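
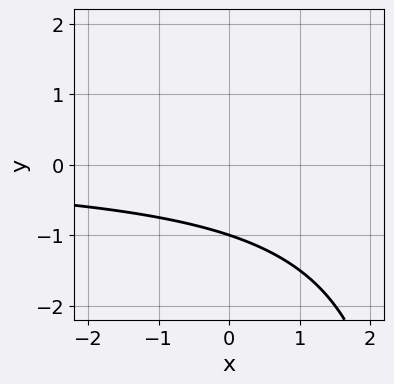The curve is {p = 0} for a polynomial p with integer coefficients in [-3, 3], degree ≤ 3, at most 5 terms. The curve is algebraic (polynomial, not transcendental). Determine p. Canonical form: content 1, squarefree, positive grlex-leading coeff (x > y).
(a) deg p = 2. The shape is more complex than any degree-1 curve.
(b) Checking where it meets the axes: it crosses the y-axis at the gridline y = -1; it misses every integer gridline on the x-axis.
(c) Matching integer coefficients to the picture gives p.

x*y - 3*y - 3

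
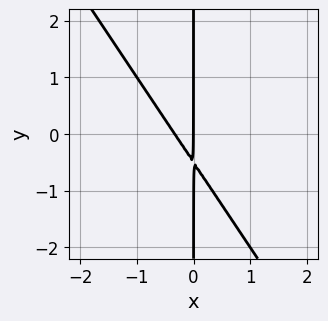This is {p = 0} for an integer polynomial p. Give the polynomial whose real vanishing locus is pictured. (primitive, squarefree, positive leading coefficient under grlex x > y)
3*x^2 + 2*x*y + x

1. Degree: a generic line meets the curve in up to 2 points, so deg p = 2.
2. Against the integer gridlines: it meets the x-axis at x = 0 (among the integer gridlines); the visible y-axis segment lies entirely on the curve.
3. These observations pin down the coefficients.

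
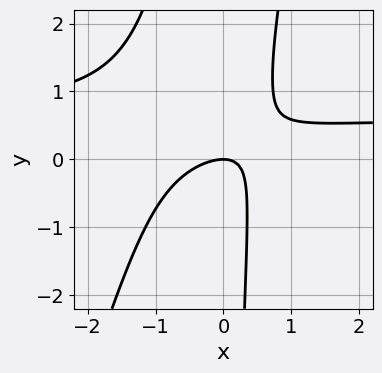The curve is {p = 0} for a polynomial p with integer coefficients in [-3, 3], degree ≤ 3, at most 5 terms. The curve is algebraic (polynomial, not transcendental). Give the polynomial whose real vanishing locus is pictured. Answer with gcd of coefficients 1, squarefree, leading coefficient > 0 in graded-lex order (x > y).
1. Degree: a generic line meets the curve in up to 3 points, so deg p = 3.
2. Reading off the gridlines: one y-axis crossing is at y = 0; it meets the x-axis at x = 0 (among the integer gridlines).
3. Together with the visible shape, these determine p as stated.

3*x^2*y - x*y^2 - 2*x^2 + 3*x*y - 2*y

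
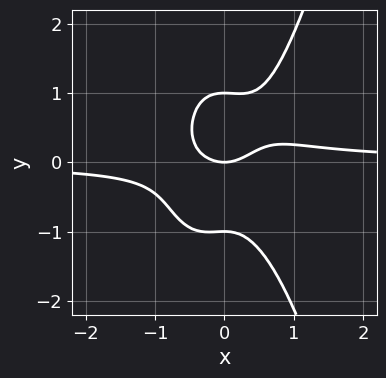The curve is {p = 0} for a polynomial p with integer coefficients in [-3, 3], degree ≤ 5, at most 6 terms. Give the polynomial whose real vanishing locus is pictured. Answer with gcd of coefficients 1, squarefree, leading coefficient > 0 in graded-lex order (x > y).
3*x^3*y - y^3 - x^2 + y

First, deg p = 4. No degree-3 curve has this shape.
Next, checking where it meets the axes: among the integer gridlines, it crosses the y-axis at y ∈ {-1, 0, 1}; it meets the x-axis at x = 0 (among the integer gridlines).
Finally, together with the visible shape, these determine p as stated.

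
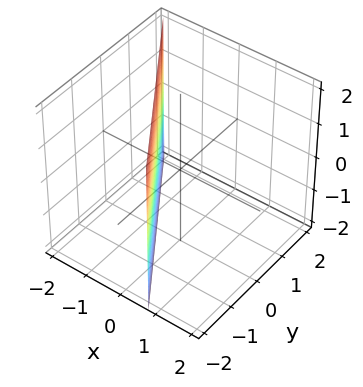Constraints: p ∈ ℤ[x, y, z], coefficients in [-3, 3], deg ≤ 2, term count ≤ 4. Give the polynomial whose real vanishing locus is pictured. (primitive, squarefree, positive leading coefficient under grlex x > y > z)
3*x + 2*y + 2

deg p = 1. Every cross-section is a straight line — this is a plane.
Checking where it meets the axes: it misses every integer gridline on the z-axis; one y-axis crossing is at y = -1.
Putting this together gives p.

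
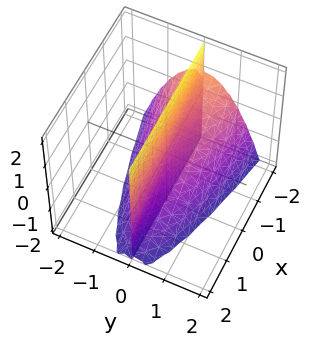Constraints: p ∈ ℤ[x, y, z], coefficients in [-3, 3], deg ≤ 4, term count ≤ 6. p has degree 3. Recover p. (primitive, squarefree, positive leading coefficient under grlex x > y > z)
3*y^3 + 2*x*y + 3*y*z + 2*y

I count 2 distinct pieces. Treating them together as one polynomial.
The degree is 3 — a generic line meets the surface in up to 3 points.
Observable constraints: it crosses the y-axis at the gridline y = 0; the visible z-axis segment lies entirely on the surface; every point of the x-axis in the box is on the surface.
These observations pin down the coefficients.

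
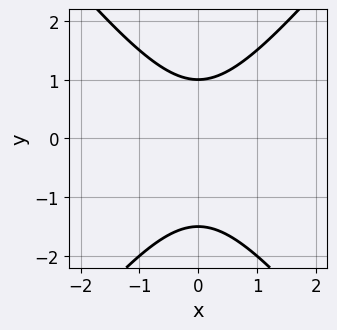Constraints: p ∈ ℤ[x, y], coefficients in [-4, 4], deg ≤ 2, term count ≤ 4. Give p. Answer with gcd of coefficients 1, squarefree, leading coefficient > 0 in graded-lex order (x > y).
3*x^2 - 2*y^2 - y + 3

1. deg p = 2. A generic line meets the curve in up to 2 points.
2. Symmetries: the x ↦ −x reflection is a symmetry, so x appears only in even powers.
3. Against the integer gridlines: one y-axis crossing is at y = 1; it misses every integer gridline on the x-axis.
4. Solving for integer coefficients yields p as stated.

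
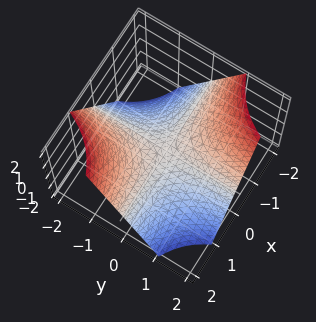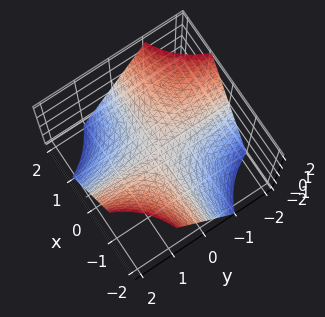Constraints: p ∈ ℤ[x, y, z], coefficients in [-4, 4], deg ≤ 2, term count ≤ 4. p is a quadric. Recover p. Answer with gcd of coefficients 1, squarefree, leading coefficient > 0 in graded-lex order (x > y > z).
x*y + z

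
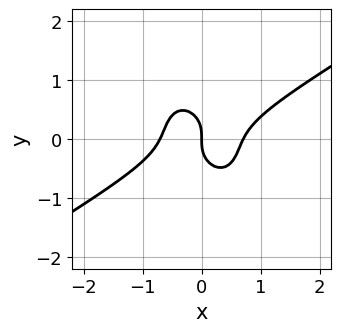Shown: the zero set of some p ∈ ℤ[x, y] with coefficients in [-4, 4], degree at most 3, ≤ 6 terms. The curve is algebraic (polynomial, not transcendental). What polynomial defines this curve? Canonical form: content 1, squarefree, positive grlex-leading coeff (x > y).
2*x^3 - 2*x^2*y - x*y^2 - 2*y^3 - x

1. Degree: a generic line meets the curve in up to 3 points, so deg p = 3.
2. Reading off the gridlines: it crosses the x-axis at the gridline x = 0; it meets the y-axis at y = 0 (among the integer gridlines).
3. Solving for integer coefficients yields p as stated.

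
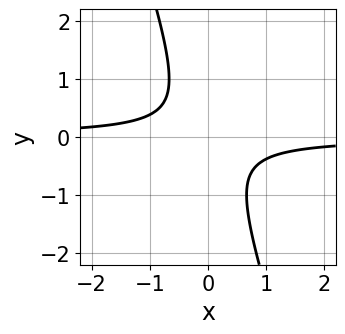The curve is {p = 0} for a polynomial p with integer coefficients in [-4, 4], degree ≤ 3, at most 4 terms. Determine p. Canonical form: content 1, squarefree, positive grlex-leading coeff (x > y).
(a) deg p = 2. A generic line meets the curve in up to 2 points.
(b) From the visible intercepts: it misses every integer gridline on the y-axis; no x-intercept at any integer in the box.
(c) Putting this together gives p.

3*x*y + y^2 + 1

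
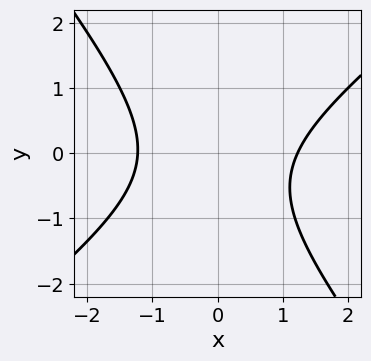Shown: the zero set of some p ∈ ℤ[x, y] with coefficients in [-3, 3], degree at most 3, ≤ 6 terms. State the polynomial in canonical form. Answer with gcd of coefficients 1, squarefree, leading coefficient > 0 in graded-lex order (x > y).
2*x^2 - x*y - 2*y^2 - y - 3

(a) The degree is 2 — a generic line meets the curve in up to 2 points.
(b) Against the integer gridlines: the curve avoids every integer y-axis point in the box.
(c) These observations pin down the coefficients.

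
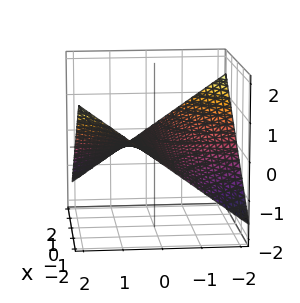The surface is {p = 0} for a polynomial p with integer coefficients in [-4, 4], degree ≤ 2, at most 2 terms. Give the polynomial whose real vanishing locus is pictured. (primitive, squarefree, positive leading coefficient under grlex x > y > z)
x*y + 3*z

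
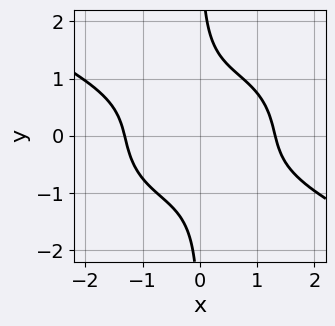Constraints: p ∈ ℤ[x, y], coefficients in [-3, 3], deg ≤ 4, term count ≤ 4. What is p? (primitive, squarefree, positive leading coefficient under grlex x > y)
(a) Degree: the shape is more complex than any degree-3 curve, so deg p = 4.
(b) Reading off the gridlines: the curve avoids every integer y-axis point in the box.
(c) Fitting integer coefficients to these (and the overall shape) gives p.

x^4 + x^3*y + 3*x*y^3 - 3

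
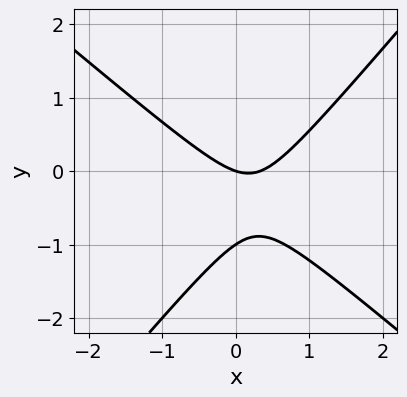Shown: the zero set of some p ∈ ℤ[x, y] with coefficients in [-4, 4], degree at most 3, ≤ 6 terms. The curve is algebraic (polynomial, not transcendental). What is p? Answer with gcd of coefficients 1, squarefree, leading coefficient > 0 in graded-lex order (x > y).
The degree is 2 — a generic line meets the curve in up to 2 points.
Checking where it meets the axes: among the integer gridlines, it crosses the y-axis at y ∈ {-1, 0}; it crosses the x-axis at the gridline x = 0.
Fitting integer coefficients to these (and the overall shape) gives p.

3*x^2 + x*y - 3*y^2 - x - 3*y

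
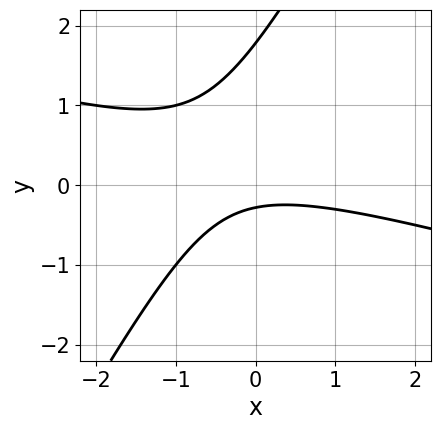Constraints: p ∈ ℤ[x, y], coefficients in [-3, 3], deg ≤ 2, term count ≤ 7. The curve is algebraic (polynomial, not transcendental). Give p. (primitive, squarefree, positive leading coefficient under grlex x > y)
Degree: the shape is more complex than any degree-1 curve, so deg p = 2.
Reading off the gridlines: the curve avoids every integer x-axis point in the box.
Fitting integer coefficients to these (and the overall shape) gives p.

x^2 + 3*x*y - 2*y^2 + 3*y + 1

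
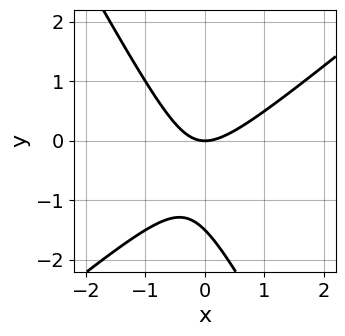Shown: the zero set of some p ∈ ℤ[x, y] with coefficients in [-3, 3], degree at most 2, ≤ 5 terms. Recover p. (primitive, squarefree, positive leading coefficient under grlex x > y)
3*x^2 - 2*x*y - 2*y^2 - 3*y

(a) deg p = 2.
(b) From the axis intercepts and sections: it meets the y-axis at y = 0 (among the integer gridlines); it crosses the x-axis at the gridline x = 0.
(c) Together with the visible shape, these determine p as stated.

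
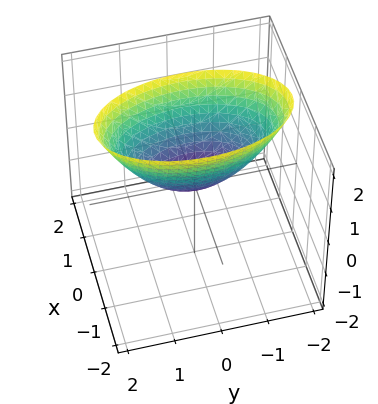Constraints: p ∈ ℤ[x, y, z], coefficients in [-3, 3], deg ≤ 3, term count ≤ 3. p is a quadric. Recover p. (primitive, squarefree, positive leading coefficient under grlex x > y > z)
3*x^2 + y^2 - 2*z

deg p = 2.
Symmetries: mirror symmetry y ↦ −y ⇒ only even powers of y; it's symmetric under x → −x, forcing even powers of x.
Against the integer gridlines: it meets the z-axis at z = 0 (among the integer gridlines); one x-axis crossing is at x = 0.
Assembling these constraints gives the stated polynomial.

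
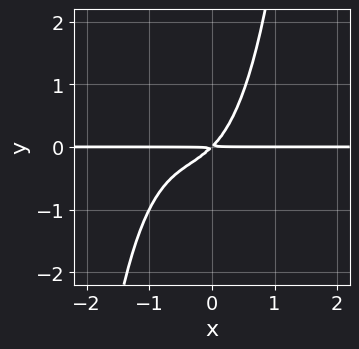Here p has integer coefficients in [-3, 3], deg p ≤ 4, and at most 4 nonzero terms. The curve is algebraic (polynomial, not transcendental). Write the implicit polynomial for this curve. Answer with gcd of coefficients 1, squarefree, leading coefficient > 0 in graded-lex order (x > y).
x^3*y + x^2*y + x*y - y^2

(a) Degree: a generic line meets the curve in up to 4 points, so deg p = 4.
(b) Observable constraints: the visible x-axis segment lies entirely on the curve.
(c) Putting this together gives p.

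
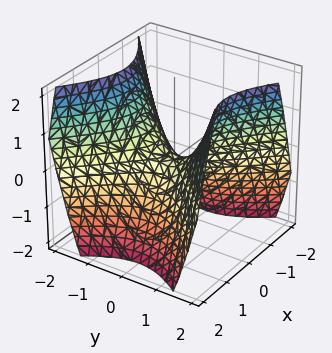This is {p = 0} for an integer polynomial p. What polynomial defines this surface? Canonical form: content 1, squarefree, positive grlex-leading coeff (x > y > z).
First, the degree is 2 — a hyperbolic paraboloid; a quadric.
Then, symmetries: mirror symmetry y ↦ −y ⇒ only even powers of y; mirror symmetry x ↦ −x ⇒ only even powers of x.
Next, against the integer gridlines: one x-axis crossing is at x = 0; it crosses the z-axis at the gridline z = 0.
Finally, matching integer coefficients to the picture gives p.

x^2 - y^2 + z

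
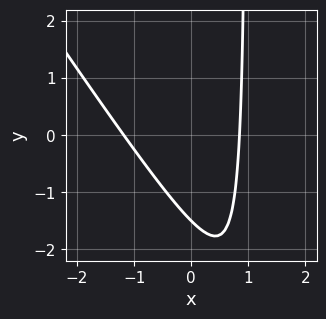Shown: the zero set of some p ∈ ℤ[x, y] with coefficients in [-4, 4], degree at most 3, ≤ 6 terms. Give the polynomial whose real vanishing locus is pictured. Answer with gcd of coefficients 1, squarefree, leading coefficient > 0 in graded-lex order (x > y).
The degree is 2 — the shape is more complex than any degree-1 curve.
Putting this together gives p.

3*x^2 + 2*x*y + x - 2*y - 3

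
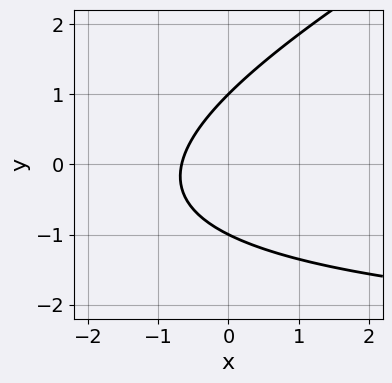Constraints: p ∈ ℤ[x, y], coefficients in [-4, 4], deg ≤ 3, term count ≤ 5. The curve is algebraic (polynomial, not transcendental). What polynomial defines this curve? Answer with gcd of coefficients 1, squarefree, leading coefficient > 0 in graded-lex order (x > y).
x*y - 2*y^2 + 3*x + 2

1. Degree: a generic line meets the curve in up to 2 points, so deg p = 2.
2. Observable constraints: the y-axis gridline crossings are at y ∈ {-1, 1}.
3. Solving for integer coefficients yields p as stated.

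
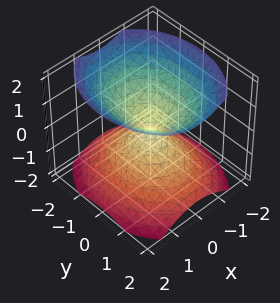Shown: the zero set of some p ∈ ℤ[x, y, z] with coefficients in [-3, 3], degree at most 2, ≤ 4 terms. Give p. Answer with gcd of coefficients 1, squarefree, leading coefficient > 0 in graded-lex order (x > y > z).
3*x^2 + 2*y^2 - 3*z^2

There are 2 components. They look like related sheets of one shape, so recover p as a whole.
The degree is 2 — a double cone through the origin; a quadric.
Symmetries: mirror symmetry x ↦ −x ⇒ only even powers of x; the y ↦ −y reflection is a symmetry, so y appears only in even powers; it's symmetric under z → −z, forcing even powers of z.
Checking where it meets the axes: one y-axis crossing is at y = 0; it crosses the z-axis at the gridline z = 0.
The integer polynomial consistent with all of this is the stated p.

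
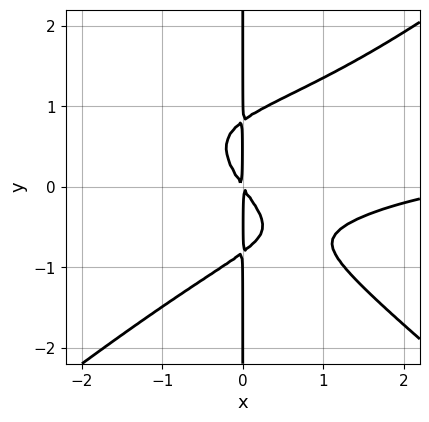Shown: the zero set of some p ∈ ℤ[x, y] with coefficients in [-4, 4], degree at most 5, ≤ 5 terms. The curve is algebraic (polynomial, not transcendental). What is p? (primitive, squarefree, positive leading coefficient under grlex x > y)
2*x^3*y - 3*x*y^3 - x^3 + 3*x^2 + 2*x*y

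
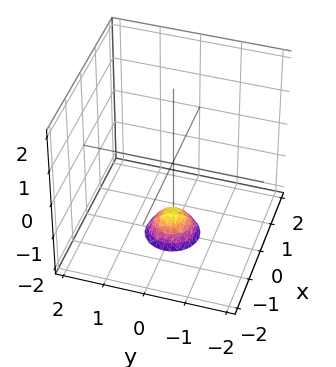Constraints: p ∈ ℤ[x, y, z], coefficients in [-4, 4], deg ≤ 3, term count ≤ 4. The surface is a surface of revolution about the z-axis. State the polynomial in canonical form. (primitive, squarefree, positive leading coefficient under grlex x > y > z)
(a) deg p = 2.
(b) Symmetries: rotational symmetry about the z-axis ⇒ p depends on x, y only through x² + y².
(c) From the axis intercepts and sections: it misses every integer gridline on the y-axis; a circular section at z = -2 has radius between 0 and 1; the surface avoids every integer x-axis point in the box.
(d) Assembling these constraints gives the stated polynomial.

3*x^2 + 3*y^2 + 2*z + 3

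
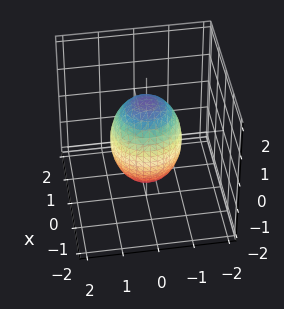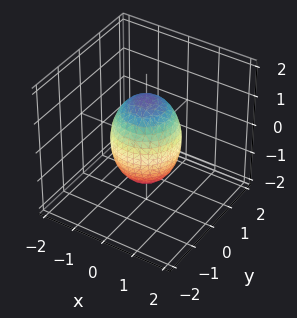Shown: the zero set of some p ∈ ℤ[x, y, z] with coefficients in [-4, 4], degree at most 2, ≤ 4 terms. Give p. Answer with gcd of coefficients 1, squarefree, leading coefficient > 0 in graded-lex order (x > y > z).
1. The degree is 2 — a generic line meets the surface in up to 2 points.
2. Symmetries: the surface is invariant under rotation about z: p = q(x² + y², z).
3. Checking where it meets the axes: a circular section at z = 1 has radius between 0 and 1; among the integer gridlines, it crosses the y-axis at y ∈ {-1, 1}; the x-axis gridline crossings are at x ∈ {-1, 1}.
4. Fitting integer coefficients to these (and the overall shape) gives p.

2*x^2 + 2*y^2 + z^2 - 2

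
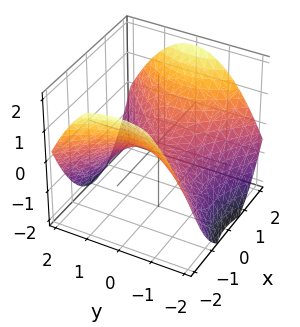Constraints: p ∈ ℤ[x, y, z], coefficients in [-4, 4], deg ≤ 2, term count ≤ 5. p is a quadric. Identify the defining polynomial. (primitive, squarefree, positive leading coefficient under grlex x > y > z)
(a) Degree: a hyperbolic paraboloid; a quadric, so deg p = 2.
(b) Symmetries: mirror symmetry x ↦ −x ⇒ only even powers of x; it's symmetric under y → −y, forcing even powers of y.
(c) From the axis intercepts and sections: it meets the z-axis at z = 0 (among the integer gridlines); one x-axis crossing is at x = 0.
(d) Putting this together gives p.

x^2 - y^2 - 2*z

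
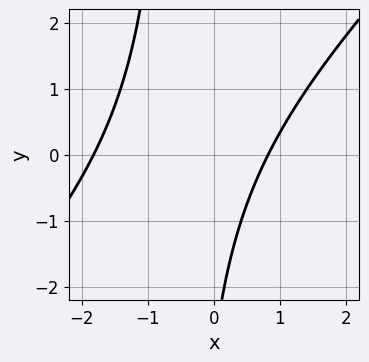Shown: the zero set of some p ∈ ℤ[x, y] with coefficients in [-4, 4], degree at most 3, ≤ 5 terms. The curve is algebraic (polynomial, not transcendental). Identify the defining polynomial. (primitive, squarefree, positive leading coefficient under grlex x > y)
1. deg p = 2. No degree-1 curve has this shape.
2. Observable constraints: the curve avoids every integer y-axis point in the box.
3. The integer polynomial consistent with all of this is the stated p.

2*x^2 - 2*x*y + 2*x - y - 3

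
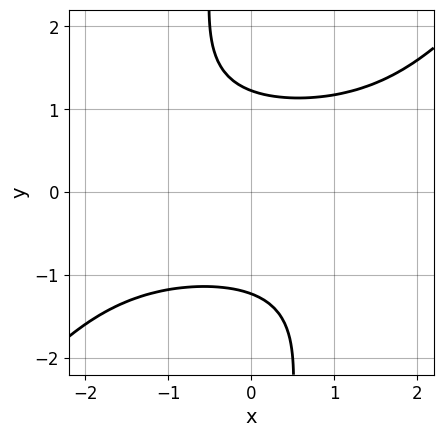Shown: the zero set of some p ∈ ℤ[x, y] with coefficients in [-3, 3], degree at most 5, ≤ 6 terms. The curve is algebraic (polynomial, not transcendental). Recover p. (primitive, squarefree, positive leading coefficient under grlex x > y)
1. The degree is 4 — a generic line meets the curve in up to 4 points.
2. Checking where it meets the axes: it misses every integer gridline on the x-axis.
3. Assembling these constraints gives the stated polynomial.

x^2*y^2 - x*y^3 - 2*y^2 + 3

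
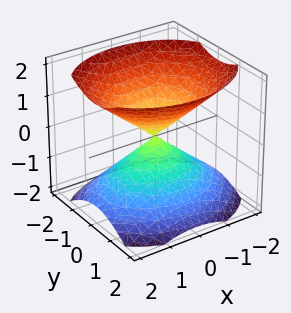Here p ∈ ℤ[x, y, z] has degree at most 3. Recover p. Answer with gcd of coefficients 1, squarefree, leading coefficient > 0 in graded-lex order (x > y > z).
2*x^2 + 3*y^2 - 3*z^2

1. I count 2 distinct pieces.
2. deg p = 2.
3. Symmetries: it's symmetric under z → −z, forcing even powers of z; the x ↦ −x reflection is a symmetry, so x appears only in even powers; the y ↦ −y reflection is a symmetry, so y appears only in even powers.
4. From the visible intercepts: it crosses the z-axis at the gridline z = 0; it crosses the x-axis at the gridline x = 0; one y-axis crossing is at y = 0.
5. Putting this together gives p.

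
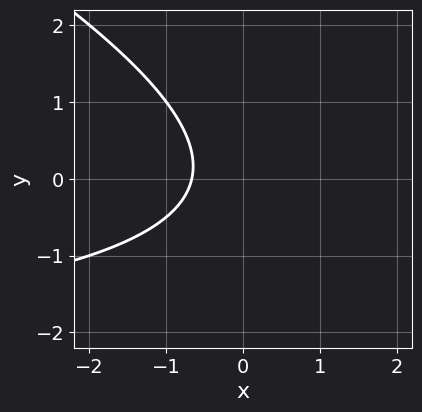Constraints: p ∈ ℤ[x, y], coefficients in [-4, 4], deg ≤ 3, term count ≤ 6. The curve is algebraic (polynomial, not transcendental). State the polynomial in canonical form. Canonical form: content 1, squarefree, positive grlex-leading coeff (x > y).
x*y + 2*y^2 + 3*x + 2

deg p = 2.
From the visible intercepts: the curve avoids every integer y-axis point in the box.
These observations pin down the coefficients.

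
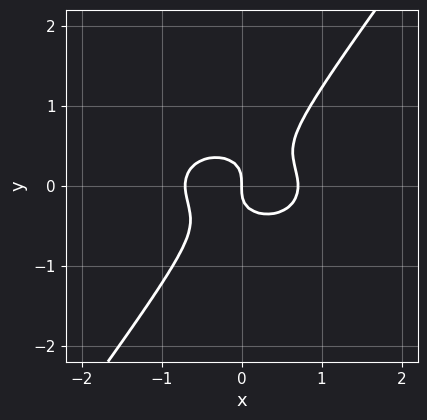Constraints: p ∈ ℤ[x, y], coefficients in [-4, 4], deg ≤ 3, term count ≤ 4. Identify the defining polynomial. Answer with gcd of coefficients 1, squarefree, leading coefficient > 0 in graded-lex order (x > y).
2*x^3 + 3*x*y^2 - 3*y^3 - x

First, the degree is 3 — a generic line meets the curve in up to 3 points.
Next, from the axis intercepts and sections: one x-axis crossing is at x = 0; it crosses the y-axis at the gridline y = 0.
Finally, these observations pin down the coefficients.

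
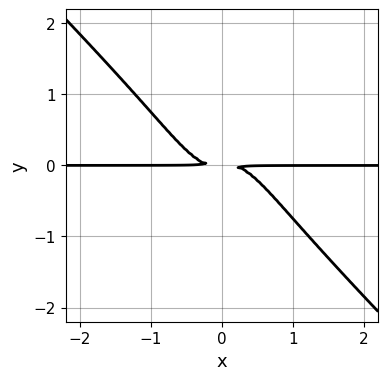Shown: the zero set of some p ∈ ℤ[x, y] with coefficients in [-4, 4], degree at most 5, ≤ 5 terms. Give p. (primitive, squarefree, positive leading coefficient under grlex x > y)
3*x^3*y + 3*x^2*y^2 + y^2

First, deg p = 4. The shape is more complex than any degree-3 curve.
Next, from the axis intercepts and sections: every point of the x-axis in the box is on the curve.
Finally, these observations pin down the coefficients.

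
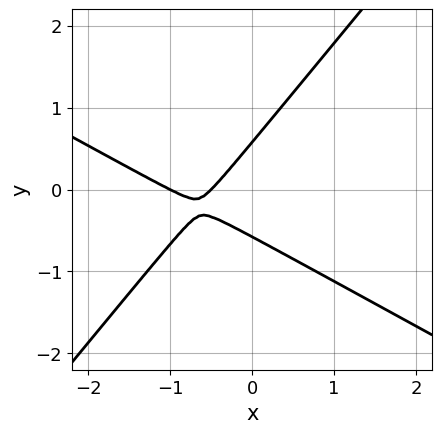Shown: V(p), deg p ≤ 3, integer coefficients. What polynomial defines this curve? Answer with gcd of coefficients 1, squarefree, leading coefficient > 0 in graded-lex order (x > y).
Degree: the shape is more complex than any degree-1 curve, so deg p = 2.
From the visible intercepts: one x-axis crossing is at x = -1.
Solving for integer coefficients yields p as stated.

2*x^2 + 2*x*y - 3*y^2 + 3*x + 1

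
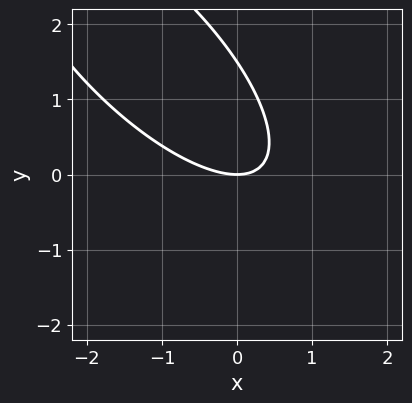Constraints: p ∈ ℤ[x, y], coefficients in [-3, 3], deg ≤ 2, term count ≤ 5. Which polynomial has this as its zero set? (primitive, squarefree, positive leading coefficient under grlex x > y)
2*x^2 + 3*x*y + 2*y^2 - 3*y

1. deg p = 2. A generic line meets the curve in up to 2 points.
2. From the axis intercepts and sections: it meets the y-axis at y = 0 (among the integer gridlines); it meets the x-axis at x = 0 (among the integer gridlines).
3. Solving for integer coefficients yields p as stated.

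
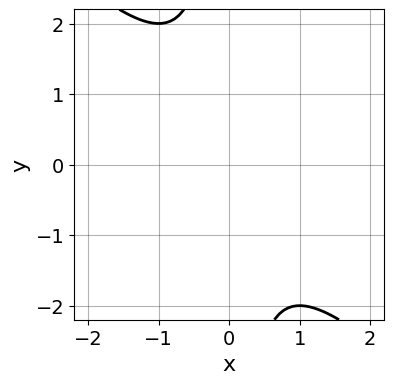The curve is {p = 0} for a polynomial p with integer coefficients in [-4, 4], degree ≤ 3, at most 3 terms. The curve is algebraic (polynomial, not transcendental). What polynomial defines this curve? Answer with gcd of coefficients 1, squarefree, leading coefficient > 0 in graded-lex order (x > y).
First, the degree is 2 — the shape is more complex than any degree-1 curve.
Then, checking where it meets the axes: no x-intercept at any integer in the box; it misses every integer gridline on the y-axis.
Finally, together with the visible shape, these determine p as stated.

x^2 + x*y + 1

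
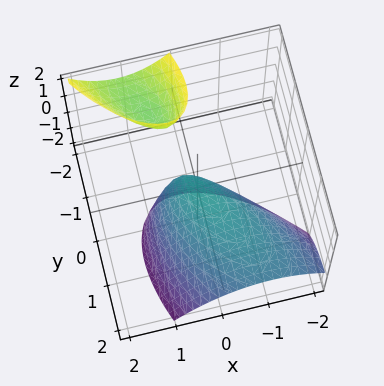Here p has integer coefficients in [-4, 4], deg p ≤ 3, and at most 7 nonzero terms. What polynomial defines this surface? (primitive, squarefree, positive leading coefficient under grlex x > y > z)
3*x^2 + 3*x*y + 2*y^2 + 3*y*z + 2*z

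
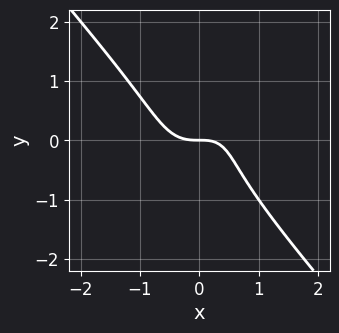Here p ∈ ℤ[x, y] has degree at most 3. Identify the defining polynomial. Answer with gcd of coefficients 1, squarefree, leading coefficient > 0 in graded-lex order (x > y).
3*x^3 + 2*y^3 - x*y + 2*y

1. Degree: no degree-2 curve has this shape, so deg p = 3.
2. Against the integer gridlines: one x-axis crossing is at x = 0; one y-axis crossing is at y = 0.
3. Solving for integer coefficients yields p as stated.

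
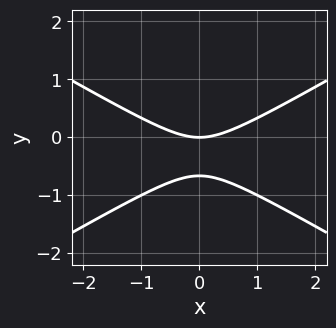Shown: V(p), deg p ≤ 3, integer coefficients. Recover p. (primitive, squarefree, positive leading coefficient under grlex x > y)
x^2 - 3*y^2 - 2*y

First, deg p = 2.
Next, symmetries: mirror symmetry x ↦ −x ⇒ only even powers of x.
Next, from the axis intercepts and sections: one x-axis crossing is at x = 0; one y-axis crossing is at y = 0.
Finally, these observations pin down the coefficients.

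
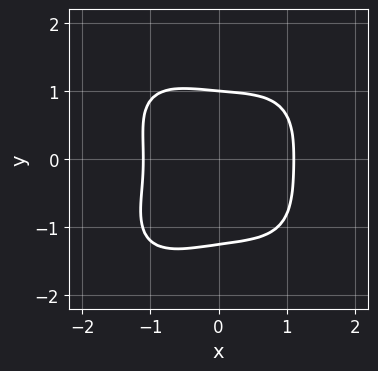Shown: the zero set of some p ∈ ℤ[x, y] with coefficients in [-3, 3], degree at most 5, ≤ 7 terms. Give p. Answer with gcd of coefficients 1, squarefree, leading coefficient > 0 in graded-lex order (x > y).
2*x^4 + 2*y^4 + x*y^2 + y^3 - 3

(a) deg p = 4.
(b) Checking where it meets the axes: it crosses the y-axis at the gridline y = 1.
(c) Matching integer coefficients to the picture gives p.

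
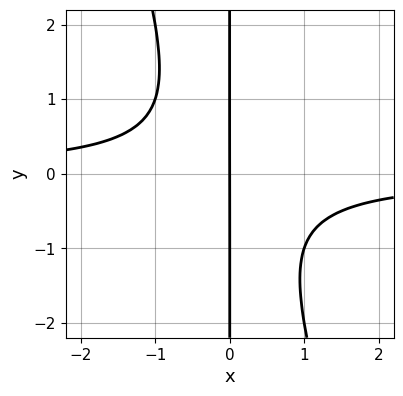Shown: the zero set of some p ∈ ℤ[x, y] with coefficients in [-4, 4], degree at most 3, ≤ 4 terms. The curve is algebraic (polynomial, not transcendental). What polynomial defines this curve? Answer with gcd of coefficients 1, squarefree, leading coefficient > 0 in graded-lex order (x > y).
3*x^2*y + x*y^2 + 2*x

First, degree: no degree-2 curve has this shape, so deg p = 3.
Next, observable constraints: it crosses the x-axis at the gridline x = 0; the visible y-axis segment lies entirely on the curve.
Finally, assembling these constraints gives the stated polynomial.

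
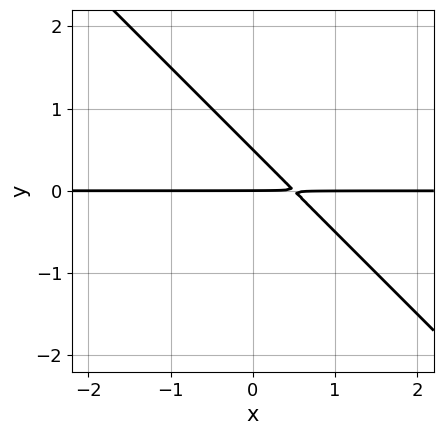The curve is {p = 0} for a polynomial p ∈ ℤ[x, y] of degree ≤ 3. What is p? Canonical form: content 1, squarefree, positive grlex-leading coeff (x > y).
2*x*y + 2*y^2 - y

(a) Degree: a generic line meets the curve in up to 2 points, so deg p = 2.
(b) From the visible intercepts: every point of the x-axis in the box is on the curve; it meets the y-axis at y = 0 (among the integer gridlines).
(c) Solving for integer coefficients yields p as stated.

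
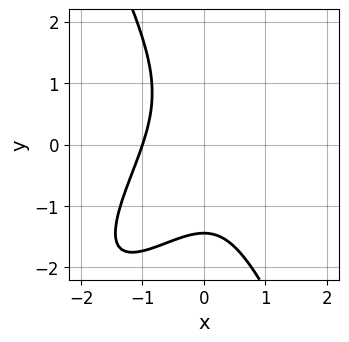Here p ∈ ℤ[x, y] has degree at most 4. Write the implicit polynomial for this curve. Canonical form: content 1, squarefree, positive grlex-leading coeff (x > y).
3*x^3 - 3*x^2*y + y^3 + 3

The degree is 3 — the shape is more complex than any degree-2 curve.
From the axis intercepts and sections: one x-axis crossing is at x = -1.
Fitting integer coefficients to these (and the overall shape) gives p.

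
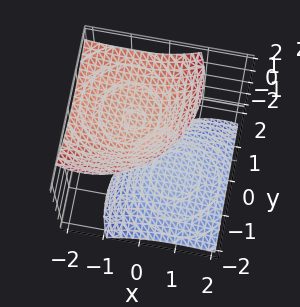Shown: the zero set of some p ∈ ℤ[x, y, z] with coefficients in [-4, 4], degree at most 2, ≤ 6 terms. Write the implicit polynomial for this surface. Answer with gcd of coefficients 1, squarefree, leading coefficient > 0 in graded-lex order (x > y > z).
1. There are 2 components.
2. deg p = 2.
3. Against the integer gridlines: the z-axis gridline crossings are at z ∈ {-1, 1}; the surface avoids every integer y-axis point in the box.
4. Matching integer coefficients to the picture gives p.

2*x^2 + 3*x*z + 2*y^2 - 2*y*z - 2*z^2 + 2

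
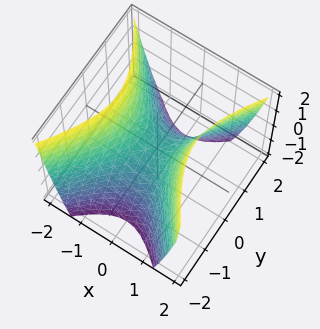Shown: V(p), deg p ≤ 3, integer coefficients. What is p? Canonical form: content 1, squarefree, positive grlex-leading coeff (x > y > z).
3*x^2 - 2*y^2 - 2*z

The degree is 2 — a hyperbolic paraboloid; a quadric.
Symmetries: the y ↦ −y reflection is a symmetry, so y appears only in even powers; the x ↦ −x reflection is a symmetry, so x appears only in even powers.
Observable constraints: one z-axis crossing is at z = 0; one y-axis crossing is at y = 0; it crosses the x-axis at the gridline x = 0.
Together with the visible shape, these determine p as stated.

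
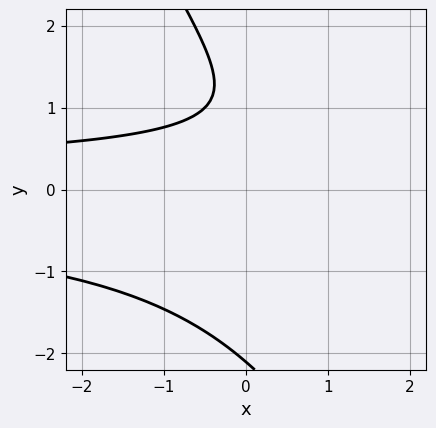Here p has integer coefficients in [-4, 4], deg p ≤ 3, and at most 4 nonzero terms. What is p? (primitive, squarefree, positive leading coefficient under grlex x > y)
2*x*y^2 + y^3 - 3*y + 3

1. Degree: a generic line meets the curve in up to 3 points, so deg p = 3.
2. Reading off the gridlines: no y-intercept at any integer in the box; it misses every integer gridline on the x-axis.
3. Putting this together gives p.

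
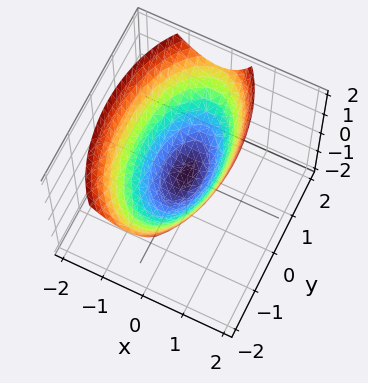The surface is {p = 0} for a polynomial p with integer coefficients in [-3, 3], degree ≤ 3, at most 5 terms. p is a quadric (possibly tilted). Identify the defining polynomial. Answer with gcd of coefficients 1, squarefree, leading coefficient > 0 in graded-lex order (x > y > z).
(a) The degree is 2 — no degree-1 surface has this shape.
(b) Checking where it meets the axes: one z-axis crossing is at z = 0; it crosses the x-axis at the gridline x = 0.
(c) The integer polynomial consistent with all of this is the stated p.

3*x^2 + x*z + y^2 - 3*z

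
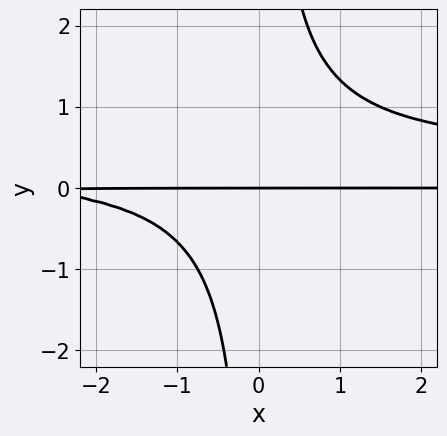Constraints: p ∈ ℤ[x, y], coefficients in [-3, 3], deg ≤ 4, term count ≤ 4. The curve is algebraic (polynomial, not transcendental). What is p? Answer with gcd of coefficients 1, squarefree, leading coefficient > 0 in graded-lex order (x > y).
The degree is 3 — the shape is more complex than any degree-2 curve.
Checking where it meets the axes: it meets the y-axis at y = 0 (among the integer gridlines); every point of the x-axis in the box is on the curve.
Matching integer coefficients to the picture gives p.

3*x*y^2 - x*y - 3*y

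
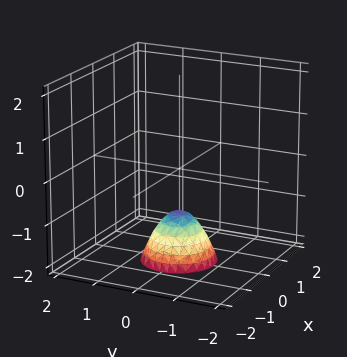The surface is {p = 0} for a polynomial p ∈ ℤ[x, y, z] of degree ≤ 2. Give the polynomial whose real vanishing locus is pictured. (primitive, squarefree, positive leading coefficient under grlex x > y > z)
3*x^2 + 3*y^2 + 2*z + 2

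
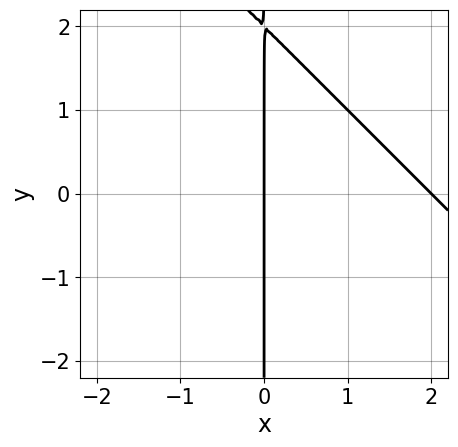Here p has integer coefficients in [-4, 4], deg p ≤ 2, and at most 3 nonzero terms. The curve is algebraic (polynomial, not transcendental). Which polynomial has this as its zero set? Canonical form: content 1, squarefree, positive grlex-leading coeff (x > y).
x^2 + x*y - 2*x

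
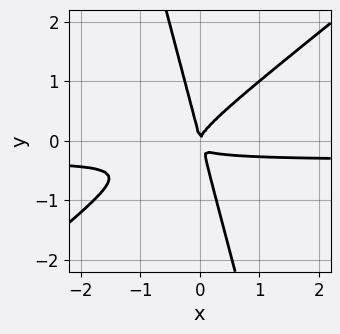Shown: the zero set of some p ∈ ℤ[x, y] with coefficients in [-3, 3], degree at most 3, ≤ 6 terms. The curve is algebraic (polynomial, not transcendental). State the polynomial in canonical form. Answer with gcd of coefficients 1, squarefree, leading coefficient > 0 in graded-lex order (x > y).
3*x^2*y - 3*x*y^2 - y^3 + x^2

First, degree: no degree-2 curve has this shape, so deg p = 3.
Next, against the integer gridlines: it meets the y-axis at y = 0 (among the integer gridlines); one x-axis crossing is at x = 0.
Finally, these observations pin down the coefficients.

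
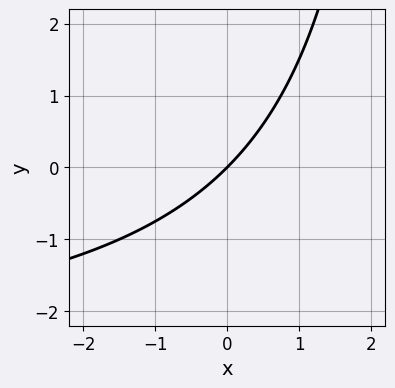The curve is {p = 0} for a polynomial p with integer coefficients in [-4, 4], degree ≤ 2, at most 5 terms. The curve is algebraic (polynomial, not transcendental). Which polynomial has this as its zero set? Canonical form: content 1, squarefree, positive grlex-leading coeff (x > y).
x*y + 3*x - 3*y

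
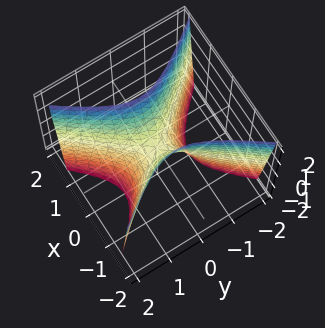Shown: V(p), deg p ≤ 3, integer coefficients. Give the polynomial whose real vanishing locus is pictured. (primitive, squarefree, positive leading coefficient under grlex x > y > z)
First, the degree is 2 — a saddle surface; a quadric.
Then, symmetries: the y ↦ −y reflection is a symmetry, so y appears only in even powers; it's symmetric under x → −x, forcing even powers of x.
Then, observable constraints: it crosses the z-axis at the gridline z = 0; one x-axis crossing is at x = 0; one y-axis crossing is at y = 0.
Finally, solving for integer coefficients yields p as stated.

3*x^2 - 2*y^2 - z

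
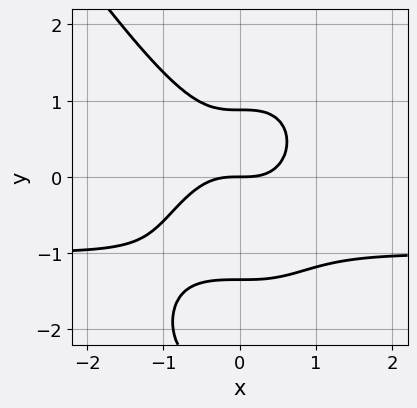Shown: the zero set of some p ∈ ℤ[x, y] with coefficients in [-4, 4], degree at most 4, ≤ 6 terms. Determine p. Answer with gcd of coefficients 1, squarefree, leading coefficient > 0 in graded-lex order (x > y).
3*x^3*y + y^4 + 3*x^3 + 3*y^3 - 3*y

First, the degree is 4 — the shape is more complex than any degree-3 curve.
Then, observable constraints: one y-axis crossing is at y = 0; it meets the x-axis at x = 0 (among the integer gridlines).
Finally, matching integer coefficients to the picture gives p.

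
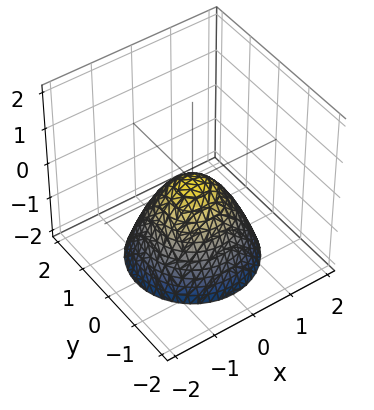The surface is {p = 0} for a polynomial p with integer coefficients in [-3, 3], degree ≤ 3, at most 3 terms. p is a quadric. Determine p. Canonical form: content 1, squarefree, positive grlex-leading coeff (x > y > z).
1. deg p = 2.
2. By symmetry, every cross-section ⟂ z is a circle, so x, y appear only via x² + y².
3. From the visible intercepts: it crosses the y-axis at the gridline y = 0; a circular section at z = -1 has radius exactly 1; it meets the x-axis at x = 0 (among the integer gridlines).
4. Putting this together gives p.

x^2 + y^2 + z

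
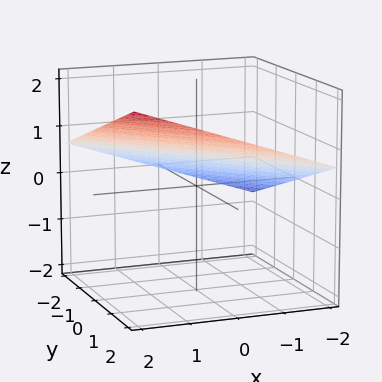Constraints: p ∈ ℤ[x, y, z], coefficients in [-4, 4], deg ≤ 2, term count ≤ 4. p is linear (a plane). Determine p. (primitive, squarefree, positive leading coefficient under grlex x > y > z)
First, deg p = 1.
Then, from the visible intercepts: one y-axis crossing is at y = -2; one x-axis crossing is at x = -2.
Finally, fitting integer coefficients to these (and the overall shape) gives p.

x + y - 3*z + 2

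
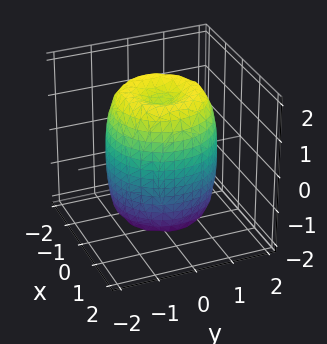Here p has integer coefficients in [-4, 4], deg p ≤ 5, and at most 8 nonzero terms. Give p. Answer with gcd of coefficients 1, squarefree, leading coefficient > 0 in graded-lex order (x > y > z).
2*x^4 + 4*x^2*y^2 + 2*y^4 - 3*x^2 - 3*y^2 + z^2 - 2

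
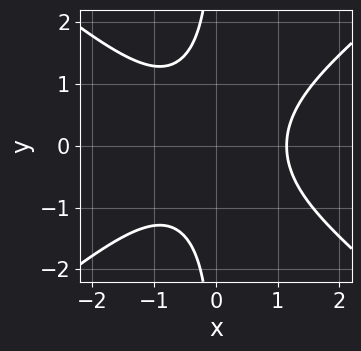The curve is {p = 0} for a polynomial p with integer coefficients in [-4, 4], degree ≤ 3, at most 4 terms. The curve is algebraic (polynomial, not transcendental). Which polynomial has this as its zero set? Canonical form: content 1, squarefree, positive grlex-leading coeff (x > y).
1. The degree is 3 — a generic line meets the curve in up to 3 points.
2. Symmetries: the y ↦ −y reflection is a symmetry, so y appears only in even powers.
3. Observable constraints: the curve avoids every integer y-axis point in the box.
4. Matching integer coefficients to the picture gives p.

2*x^3 - 3*x*y^2 - 3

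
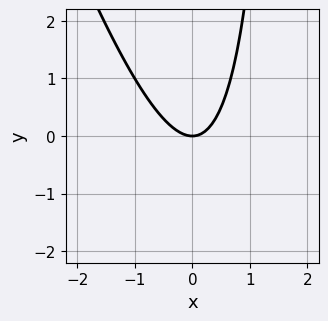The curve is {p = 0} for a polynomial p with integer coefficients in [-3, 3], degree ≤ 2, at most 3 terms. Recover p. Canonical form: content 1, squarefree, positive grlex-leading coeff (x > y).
First, deg p = 2. No degree-1 curve has this shape.
Next, against the integer gridlines: it meets the y-axis at y = 0 (among the integer gridlines); it crosses the x-axis at the gridline x = 0.
Finally, putting this together gives p.

3*x^2 + x*y - 2*y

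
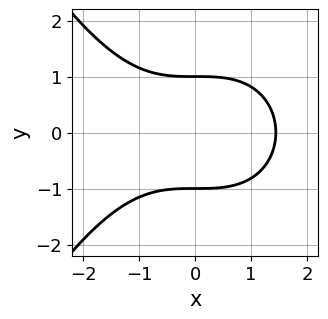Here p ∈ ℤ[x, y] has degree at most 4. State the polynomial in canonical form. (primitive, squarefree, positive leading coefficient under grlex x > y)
x^3 + 3*y^2 - 3

First, the degree is 3 — no degree-2 curve has this shape.
Then, symmetries: the y ↦ −y reflection is a symmetry, so y appears only in even powers.
Next, reading off the gridlines: the y-axis gridline crossings are at y ∈ {-1, 1}.
Finally, solving for integer coefficients yields p as stated.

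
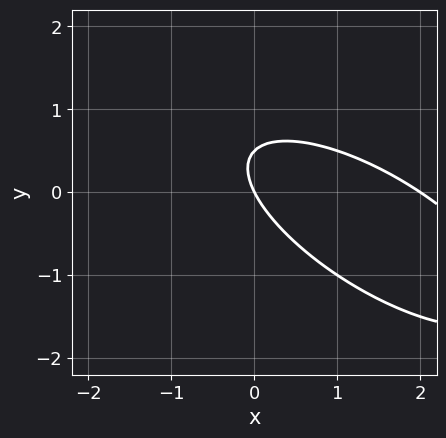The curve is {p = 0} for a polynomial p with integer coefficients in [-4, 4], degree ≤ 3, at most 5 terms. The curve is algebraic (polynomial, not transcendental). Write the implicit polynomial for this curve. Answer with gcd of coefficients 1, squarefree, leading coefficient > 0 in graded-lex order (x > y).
1. The degree is 2 — no degree-1 curve has this shape.
2. Observable constraints: it meets the y-axis at y = 0 (among the integer gridlines); the x-axis gridline crossings are at x ∈ {0, 2}.
3. Matching integer coefficients to the picture gives p.

x^2 + 2*x*y + 2*y^2 - 2*x - y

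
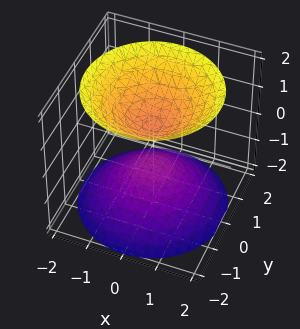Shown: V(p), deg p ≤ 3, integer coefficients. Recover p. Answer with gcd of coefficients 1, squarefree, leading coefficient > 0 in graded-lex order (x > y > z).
1. The picture has 2 separate pieces. Treating them together as one polynomial.
2. Degree: the shape is more complex than any degree-1 surface, so deg p = 2.
3. Symmetries: rotational symmetry about the z-axis ⇒ p depends on x, y only through x² + y².
4. Against the integer gridlines: a circular section at z = 2 has radius between 1 and 2; it misses every integer gridline on the y-axis.
5. Fitting integer coefficients to these (and the overall shape) gives p.

2*x^2 + 2*y^2 - 2*z^2 + 1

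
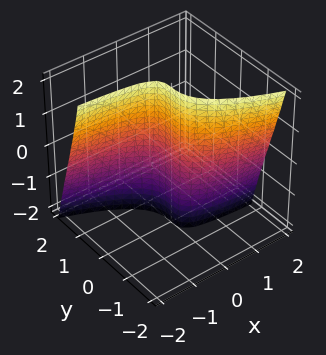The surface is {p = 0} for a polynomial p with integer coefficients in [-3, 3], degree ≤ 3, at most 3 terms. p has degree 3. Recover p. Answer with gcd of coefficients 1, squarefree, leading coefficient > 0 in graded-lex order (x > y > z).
1. Degree: the shape is more complex than any degree-2 surface, so deg p = 3.
2. From the axis intercepts and sections: it crosses the x-axis at the gridline x = 0; it meets the y-axis at y = 0 (among the integer gridlines); every point of the z-axis in the box is on the surface.
3. The integer polynomial consistent with all of this is the stated p.

x*y*z - 2*y^3 - 2*x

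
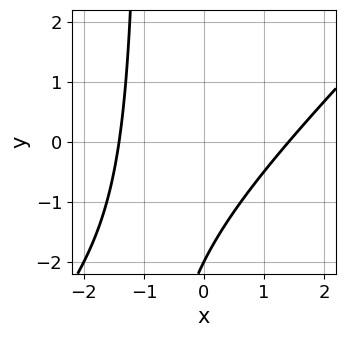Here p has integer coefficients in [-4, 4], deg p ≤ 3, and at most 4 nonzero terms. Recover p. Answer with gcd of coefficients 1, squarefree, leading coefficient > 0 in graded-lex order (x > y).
Degree: a generic line meets the curve in up to 2 points, so deg p = 2.
Against the integer gridlines: it crosses the y-axis at the gridline y = -2.
The integer polynomial consistent with all of this is the stated p.

x^2 - x*y - y - 2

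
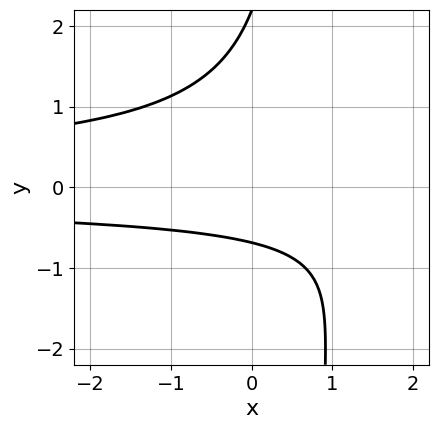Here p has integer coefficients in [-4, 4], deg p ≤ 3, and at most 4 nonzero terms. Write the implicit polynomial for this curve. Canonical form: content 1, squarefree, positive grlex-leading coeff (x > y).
3*x*y^2 - 2*y^2 + 3*y + 3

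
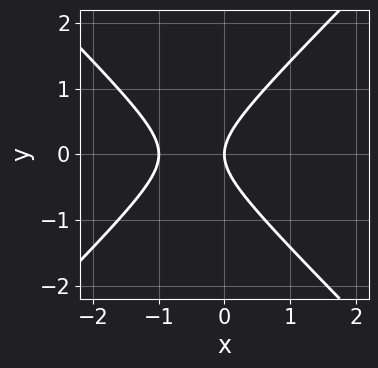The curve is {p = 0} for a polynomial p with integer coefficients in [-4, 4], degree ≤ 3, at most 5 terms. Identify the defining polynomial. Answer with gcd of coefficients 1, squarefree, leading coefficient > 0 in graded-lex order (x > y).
x^2 - y^2 + x

1. Degree: no degree-1 curve has this shape, so deg p = 2.
2. Symmetries: the y ↦ −y reflection is a symmetry, so y appears only in even powers.
3. From the visible intercepts: it meets the y-axis at y = 0 (among the integer gridlines); the x-axis gridline crossings are at x ∈ {-1, 0}.
4. Assembling these constraints gives the stated polynomial.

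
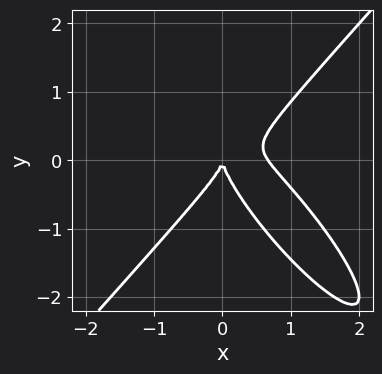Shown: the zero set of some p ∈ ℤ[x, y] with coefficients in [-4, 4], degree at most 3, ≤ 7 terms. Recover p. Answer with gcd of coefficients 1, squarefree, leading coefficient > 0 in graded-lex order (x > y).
3*x^3 + 2*x^2*y - 2*x*y^2 - 2*y^3 - 2*x^2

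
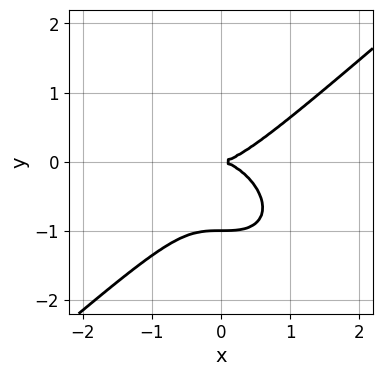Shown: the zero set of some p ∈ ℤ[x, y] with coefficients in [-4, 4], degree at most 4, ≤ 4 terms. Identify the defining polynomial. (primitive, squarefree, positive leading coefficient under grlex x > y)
2*x^3 - 3*y^3 - 3*y^2

deg p = 3. A generic line meets the curve in up to 3 points.
Against the integer gridlines: among the integer gridlines, it crosses the y-axis at y ∈ {-1, 0}; it crosses the x-axis at the gridline x = 0.
Fitting integer coefficients to these (and the overall shape) gives p.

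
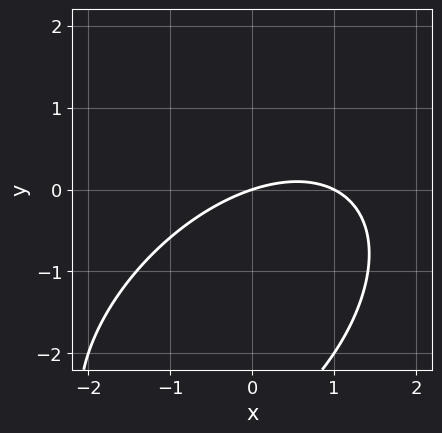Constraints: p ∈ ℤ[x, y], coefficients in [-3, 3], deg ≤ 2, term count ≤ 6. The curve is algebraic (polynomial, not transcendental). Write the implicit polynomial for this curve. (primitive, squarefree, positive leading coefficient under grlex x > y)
x^2 - x*y + y^2 - x + 3*y

(a) deg p = 2.
(b) Against the integer gridlines: the x-axis gridline crossings are at x ∈ {0, 1}; it meets the y-axis at y = 0 (among the integer gridlines).
(c) Matching integer coefficients to the picture gives p.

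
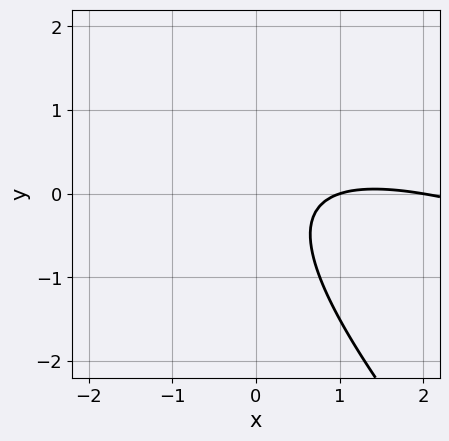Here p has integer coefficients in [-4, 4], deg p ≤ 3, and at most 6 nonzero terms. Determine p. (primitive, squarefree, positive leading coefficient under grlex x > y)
x^2 + 3*x*y + 2*y^2 - 3*x + 2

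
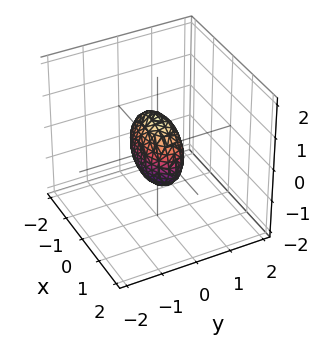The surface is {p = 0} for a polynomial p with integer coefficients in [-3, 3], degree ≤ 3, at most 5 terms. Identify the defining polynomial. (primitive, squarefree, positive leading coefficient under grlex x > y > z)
The degree is 2 — a closed, bounded, convex surface; a quadric.
Symmetries: mirror symmetry z ↦ −z ⇒ only even powers of z; the y ↦ −y reflection is a symmetry, so y appears only in even powers; the x ↦ −x reflection is a symmetry, so x appears only in even powers.
From the visible intercepts: the z-axis gridline crossings are at z ∈ {-1, 1}; the x-axis gridline crossings are at x ∈ {-1, 1}.
Together with the visible shape, these determine p as stated.

x^2 + 3*y^2 + z^2 - 1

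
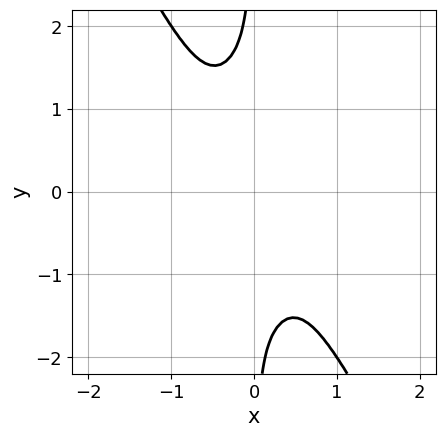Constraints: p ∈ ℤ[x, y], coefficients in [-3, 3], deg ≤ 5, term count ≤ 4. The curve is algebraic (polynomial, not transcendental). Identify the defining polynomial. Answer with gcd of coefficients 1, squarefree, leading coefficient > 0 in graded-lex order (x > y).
3*x^4 + x^2*y^2 + x*y^3 + 1

1. deg p = 4.
2. Checking where it meets the axes: it misses every integer gridline on the x-axis; no y-intercept at any integer in the box.
3. Matching integer coefficients to the picture gives p.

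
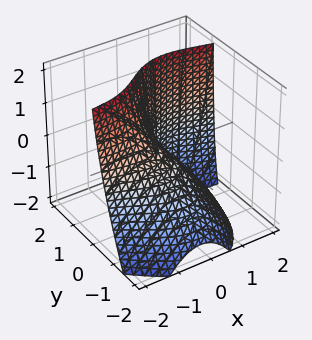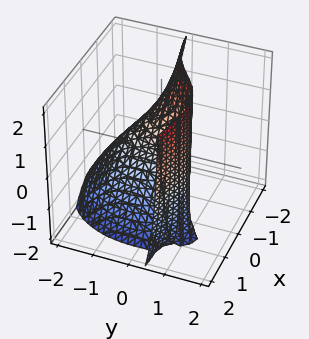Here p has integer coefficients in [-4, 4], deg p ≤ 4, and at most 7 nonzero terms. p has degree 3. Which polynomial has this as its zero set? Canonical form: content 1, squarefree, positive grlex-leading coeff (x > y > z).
Degree: a generic line meets the surface in up to 3 points, so deg p = 3.
Observable constraints: one x-axis crossing is at x = 0; one z-axis crossing is at z = 0; it meets the y-axis at y = 0 (among the integer gridlines).
Assembling these constraints gives the stated polynomial.

2*x^2*y + y^3 + 2*y*z - 3*x - 2*z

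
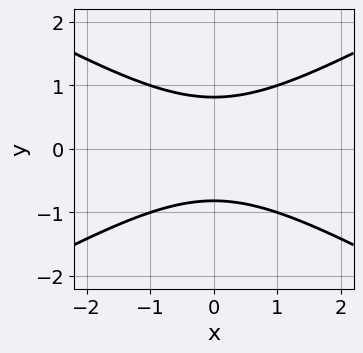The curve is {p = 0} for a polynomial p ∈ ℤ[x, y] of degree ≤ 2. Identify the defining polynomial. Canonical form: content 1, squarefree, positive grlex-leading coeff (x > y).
x^2 - 3*y^2 + 2

First, degree: no degree-1 curve has this shape, so deg p = 2.
Next, symmetries: the y ↦ −y reflection is a symmetry, so y appears only in even powers; mirror symmetry x ↦ −x ⇒ only even powers of x.
Next, checking where it meets the axes: the curve avoids every integer x-axis point in the box.
Finally, putting this together gives p.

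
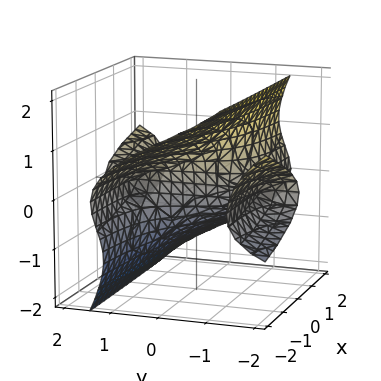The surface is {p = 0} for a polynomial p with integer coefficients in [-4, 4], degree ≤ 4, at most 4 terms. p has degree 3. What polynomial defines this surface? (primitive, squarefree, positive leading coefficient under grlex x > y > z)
(a) I count 3 distinct pieces.
(b) Degree: no degree-2 surface has this shape, so deg p = 3.
(c) Reading off the gridlines: it meets the z-axis at z = 0 (among the integer gridlines); the visible y-axis segment lies entirely on the surface; one x-axis crossing is at x = 0.
(d) The integer polynomial consistent with all of this is the stated p.

x*y^2 - 3*y*z^2 - 2*z^3 - 2*x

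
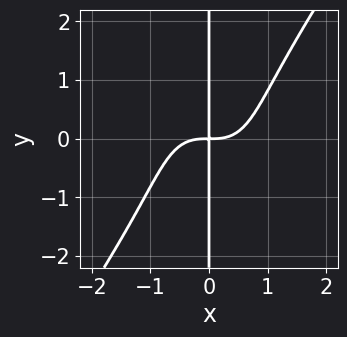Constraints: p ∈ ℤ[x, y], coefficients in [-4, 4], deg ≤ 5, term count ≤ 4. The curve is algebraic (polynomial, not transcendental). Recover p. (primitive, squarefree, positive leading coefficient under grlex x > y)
3*x^4 - x*y^3 - 3*x*y

The degree is 4 — the shape is more complex than any degree-3 curve.
Checking where it meets the axes: every point of the y-axis in the box is on the curve.
Putting this together gives p.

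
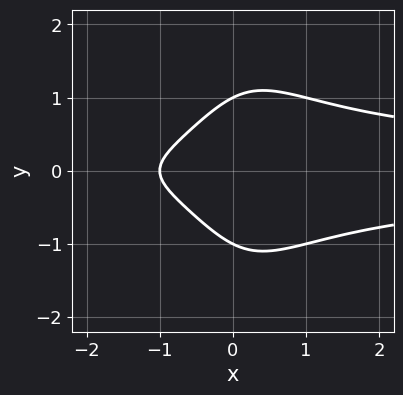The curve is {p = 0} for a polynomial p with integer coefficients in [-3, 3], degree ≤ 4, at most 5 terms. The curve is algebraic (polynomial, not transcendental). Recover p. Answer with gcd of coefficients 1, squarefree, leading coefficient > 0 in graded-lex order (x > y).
x^2*y^2 + y^2 - x - 1

(a) deg p = 4. A generic line meets the curve in up to 4 points.
(b) Symmetries: it's symmetric under y → −y, forcing even powers of y.
(c) Reading off the gridlines: the y-axis gridline crossings are at y ∈ {-1, 1}; it meets the x-axis at x = -1 (among the integer gridlines).
(d) Together with the visible shape, these determine p as stated.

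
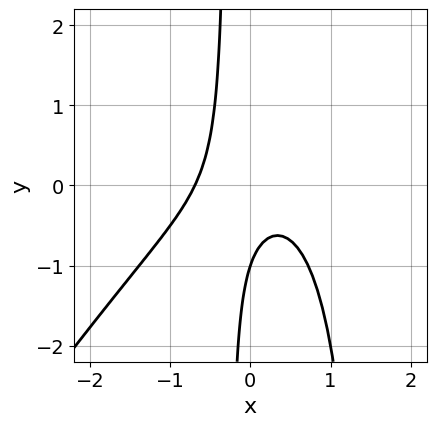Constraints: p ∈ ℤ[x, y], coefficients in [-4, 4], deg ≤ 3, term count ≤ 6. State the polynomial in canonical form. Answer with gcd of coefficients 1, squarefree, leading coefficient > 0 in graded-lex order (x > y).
3*x^3 - 2*x^2*y + 3*x*y + y + 1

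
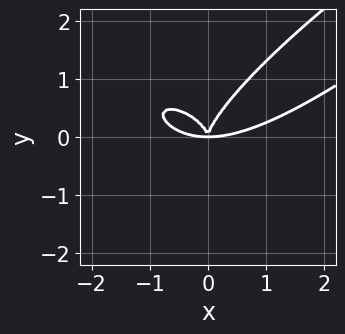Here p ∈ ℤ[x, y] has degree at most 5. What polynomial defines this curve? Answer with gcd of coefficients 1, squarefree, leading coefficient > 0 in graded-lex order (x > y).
The degree is 4 — a generic line meets the curve in up to 4 points.
Solving for integer coefficients yields p as stated.

x^4 - x^3*y - 2*x*y^3 + 3*y^4 - 3*x^2*y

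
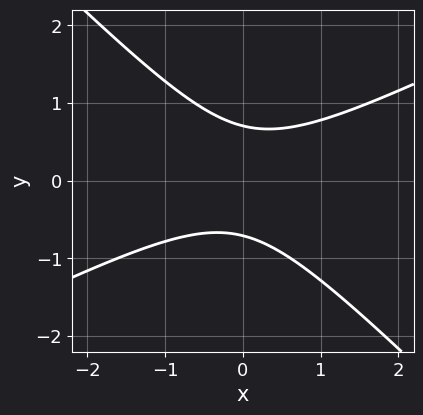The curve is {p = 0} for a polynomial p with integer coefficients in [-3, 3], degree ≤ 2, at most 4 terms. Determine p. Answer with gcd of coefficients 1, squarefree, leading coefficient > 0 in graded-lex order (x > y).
First, deg p = 2. A generic line meets the curve in up to 2 points.
Then, from the visible intercepts: the curve avoids every integer x-axis point in the box.
Finally, the integer polynomial consistent with all of this is the stated p.

x^2 - x*y - 2*y^2 + 1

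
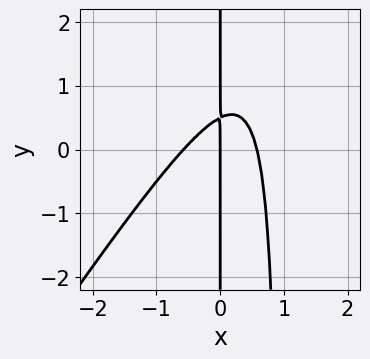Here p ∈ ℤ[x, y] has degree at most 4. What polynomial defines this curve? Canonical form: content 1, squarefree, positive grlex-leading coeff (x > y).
(a) Degree: the shape is more complex than any degree-2 curve, so deg p = 3.
(b) Checking where it meets the axes: the visible y-axis segment lies entirely on the curve; it meets the x-axis at x = 0 (among the integer gridlines).
(c) Solving for integer coefficients yields p as stated.

3*x^3 - 2*x^2*y + 2*x*y - x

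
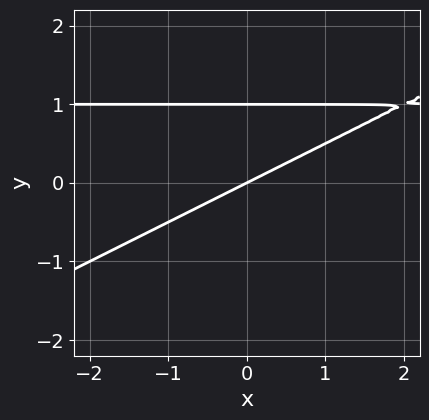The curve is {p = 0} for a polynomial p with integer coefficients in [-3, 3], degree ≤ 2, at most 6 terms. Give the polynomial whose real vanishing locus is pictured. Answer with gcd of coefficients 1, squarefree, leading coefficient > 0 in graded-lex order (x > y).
x*y - 2*y^2 - x + 2*y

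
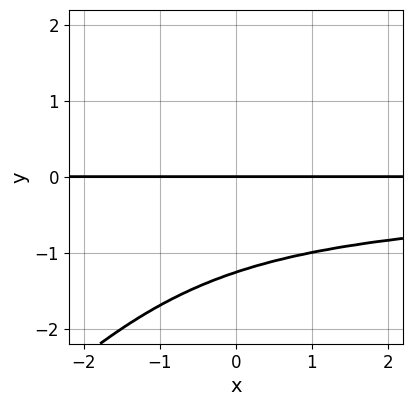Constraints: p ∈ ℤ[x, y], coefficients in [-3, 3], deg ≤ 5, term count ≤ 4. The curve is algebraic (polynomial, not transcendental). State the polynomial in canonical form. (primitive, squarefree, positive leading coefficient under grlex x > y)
x*y^3 - y^4 - 2*y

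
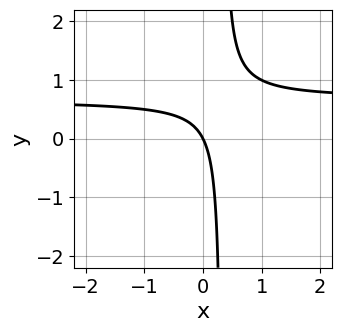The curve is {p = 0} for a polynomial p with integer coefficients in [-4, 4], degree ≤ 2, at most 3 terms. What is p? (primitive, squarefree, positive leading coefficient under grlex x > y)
3*x*y - 2*x - y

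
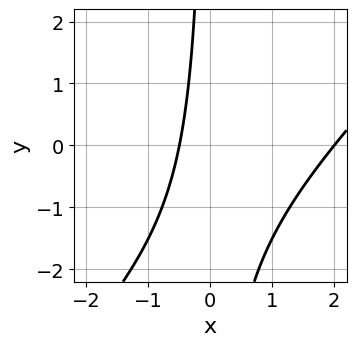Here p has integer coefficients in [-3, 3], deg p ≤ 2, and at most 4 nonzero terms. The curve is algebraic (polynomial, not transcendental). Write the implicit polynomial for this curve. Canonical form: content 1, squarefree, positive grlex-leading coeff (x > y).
(a) The degree is 2 — a generic line meets the curve in up to 2 points.
(b) From the axis intercepts and sections: the curve avoids every integer y-axis point in the box; it meets the x-axis at x = 2 (among the integer gridlines).
(c) Assembling these constraints gives the stated polynomial.

2*x^2 - 2*x*y - 3*x - 2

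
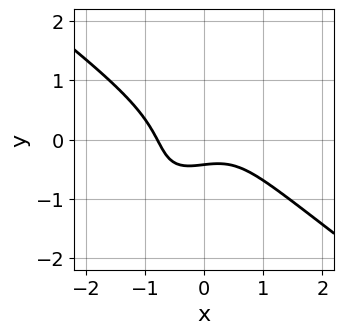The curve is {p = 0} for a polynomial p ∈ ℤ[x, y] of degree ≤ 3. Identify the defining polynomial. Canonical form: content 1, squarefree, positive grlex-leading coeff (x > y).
(a) deg p = 3.
(b) Solving for integer coefficients yields p as stated.

2*x^3 - 2*x*y^2 + 2*y^3 + 2*y + 1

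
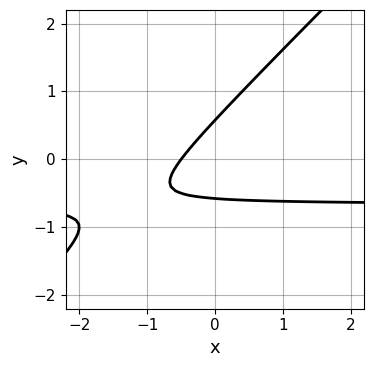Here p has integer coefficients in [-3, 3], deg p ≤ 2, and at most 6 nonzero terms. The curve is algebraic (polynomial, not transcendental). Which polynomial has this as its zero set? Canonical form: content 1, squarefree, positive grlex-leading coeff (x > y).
3*x*y - 3*y^2 + 2*x + 1

(a) The degree is 2 — no degree-1 curve has this shape.
(b) Matching integer coefficients to the picture gives p.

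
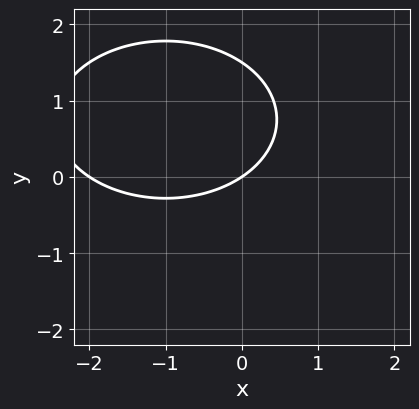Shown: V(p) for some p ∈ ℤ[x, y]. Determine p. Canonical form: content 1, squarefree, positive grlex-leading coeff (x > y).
(a) Degree: the shape is more complex than any degree-1 curve, so deg p = 2.
(b) Checking where it meets the axes: the x-axis gridline crossings are at x ∈ {-2, 0}; it meets the y-axis at y = 0 (among the integer gridlines).
(c) Matching integer coefficients to the picture gives p.

x^2 + 2*y^2 + 2*x - 3*y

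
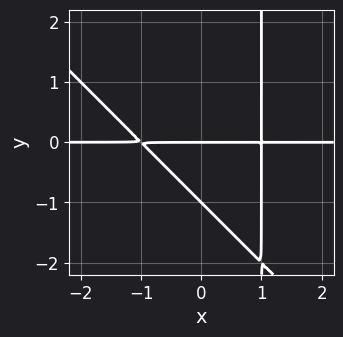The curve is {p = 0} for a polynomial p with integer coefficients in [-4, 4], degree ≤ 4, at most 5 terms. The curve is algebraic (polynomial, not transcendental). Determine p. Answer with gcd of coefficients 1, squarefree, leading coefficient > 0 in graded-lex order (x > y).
x^2*y + x*y^2 - y^2 - y

Degree: no degree-2 curve has this shape, so deg p = 3.
Checking where it meets the axes: among the integer gridlines, it crosses the y-axis at y ∈ {-1, 0}; every point of the x-axis in the box is on the curve.
Matching integer coefficients to the picture gives p.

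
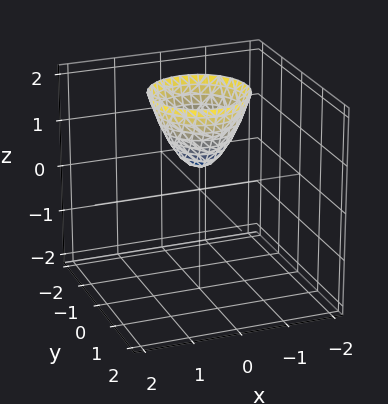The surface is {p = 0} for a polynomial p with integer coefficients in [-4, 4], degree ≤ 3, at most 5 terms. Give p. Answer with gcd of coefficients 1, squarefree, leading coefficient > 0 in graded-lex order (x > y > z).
Degree: the shape is more complex than any degree-1 surface, so deg p = 2.
Symmetries: rotational symmetry about the z-axis ⇒ p depends on x, y only through x² + y².
Checking where it meets the axes: no x-intercept at any integer in the box; a circular section at z = 1 has radius between 0 and 1.
Assembling these constraints gives the stated polynomial.

3*x^2 + 3*y^2 - 2*z + 1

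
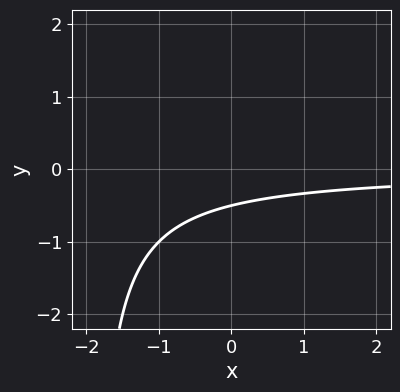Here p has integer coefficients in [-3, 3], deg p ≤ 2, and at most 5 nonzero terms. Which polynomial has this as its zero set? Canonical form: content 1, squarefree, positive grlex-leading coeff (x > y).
First, the degree is 2 — a generic line meets the curve in up to 2 points.
Next, from the visible intercepts: the curve avoids every integer x-axis point in the box.
Finally, together with the visible shape, these determine p as stated.

x*y + 2*y + 1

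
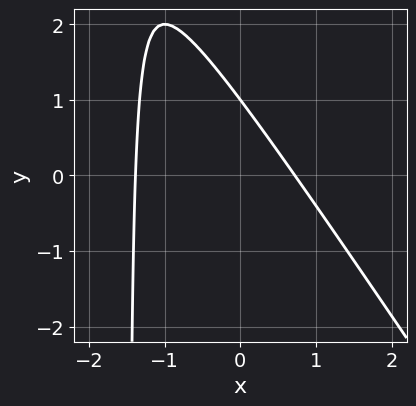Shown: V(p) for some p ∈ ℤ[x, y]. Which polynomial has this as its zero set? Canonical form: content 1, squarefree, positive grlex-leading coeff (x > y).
3*x^2 + 2*x*y + 2*x + 3*y - 3

1. The degree is 2 — no degree-1 curve has this shape.
2. From the axis intercepts and sections: one y-axis crossing is at y = 1.
3. Putting this together gives p.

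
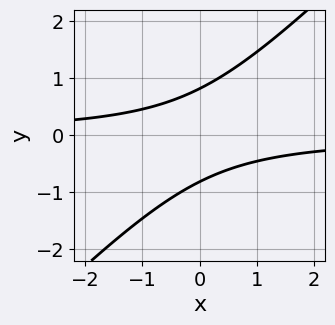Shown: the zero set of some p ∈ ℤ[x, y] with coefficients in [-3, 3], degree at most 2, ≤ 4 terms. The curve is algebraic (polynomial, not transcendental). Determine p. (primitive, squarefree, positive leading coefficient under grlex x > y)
(a) deg p = 2. No degree-1 curve has this shape.
(b) From the visible intercepts: the curve avoids every integer x-axis point in the box.
(c) Together with the visible shape, these determine p as stated.

3*x*y - 3*y^2 + 2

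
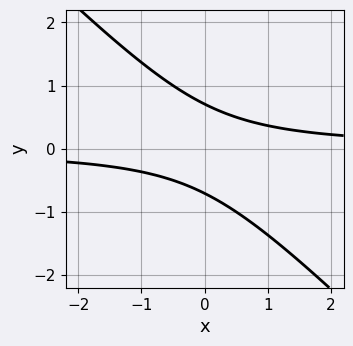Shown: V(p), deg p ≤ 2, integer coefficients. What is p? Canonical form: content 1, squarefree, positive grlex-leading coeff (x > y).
2*x*y + 2*y^2 - 1

First, degree: the shape is more complex than any degree-1 curve, so deg p = 2.
Then, against the integer gridlines: no x-intercept at any integer in the box.
Finally, matching integer coefficients to the picture gives p.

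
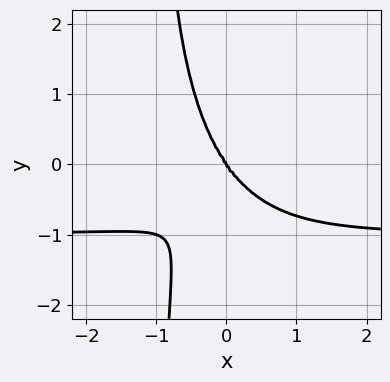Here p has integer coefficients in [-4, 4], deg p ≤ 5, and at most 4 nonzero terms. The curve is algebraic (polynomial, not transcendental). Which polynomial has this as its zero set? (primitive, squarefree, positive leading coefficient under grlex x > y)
3*x^3*y + x*y^3 + 3*x^3 + y^3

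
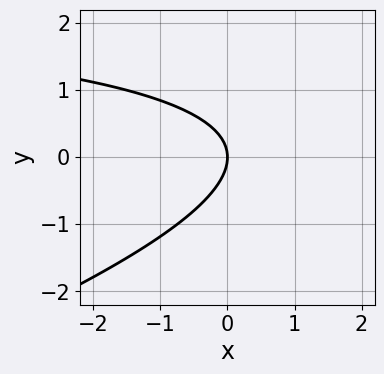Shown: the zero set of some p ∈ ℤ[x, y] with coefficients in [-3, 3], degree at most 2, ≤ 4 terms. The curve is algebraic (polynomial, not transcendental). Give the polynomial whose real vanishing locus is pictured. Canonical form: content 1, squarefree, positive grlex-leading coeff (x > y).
x*y - 3*y^2 - 3*x

deg p = 2. No degree-1 curve has this shape.
From the axis intercepts and sections: one y-axis crossing is at y = 0; it meets the x-axis at x = 0 (among the integer gridlines).
Matching integer coefficients to the picture gives p.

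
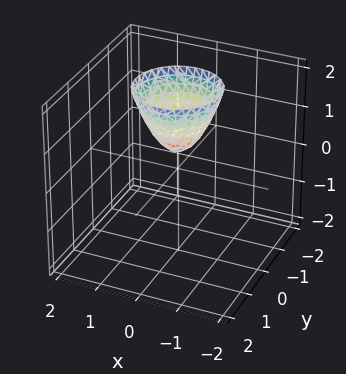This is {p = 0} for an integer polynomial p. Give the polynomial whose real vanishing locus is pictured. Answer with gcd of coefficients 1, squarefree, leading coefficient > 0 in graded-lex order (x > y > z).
First, degree: the shape is more complex than any degree-1 surface, so deg p = 2.
Next, symmetries: rotational symmetry about the z-axis ⇒ p depends on x, y only through x² + y².
Next, reading off the gridlines: it misses every integer gridline on the x-axis; it misses every integer gridline on the y-axis.
Finally, assembling these constraints gives the stated polynomial.

3*x^2 + 3*y^2 - 2*z + 1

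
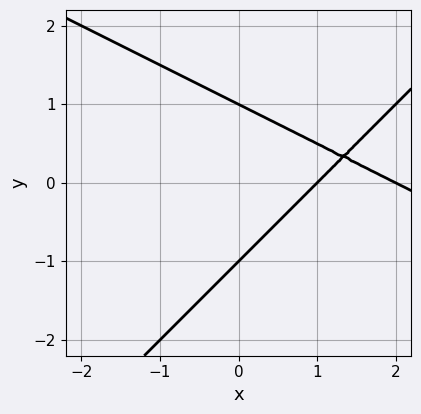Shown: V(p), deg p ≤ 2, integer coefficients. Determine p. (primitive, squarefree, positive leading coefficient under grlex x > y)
x^2 + x*y - 2*y^2 - 3*x + 2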